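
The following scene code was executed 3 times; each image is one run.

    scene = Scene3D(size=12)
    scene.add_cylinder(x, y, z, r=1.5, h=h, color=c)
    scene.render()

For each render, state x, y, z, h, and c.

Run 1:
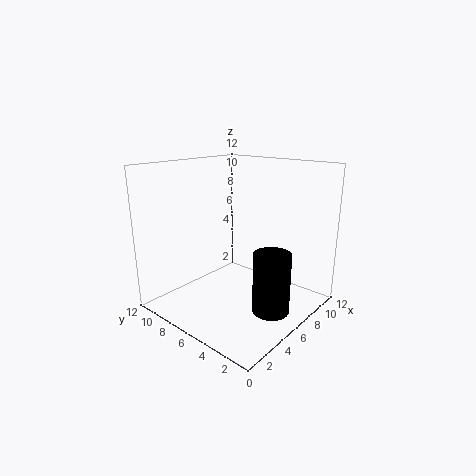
x = 6, y = 2.5, z = 0.5, h = 5, c = 'black'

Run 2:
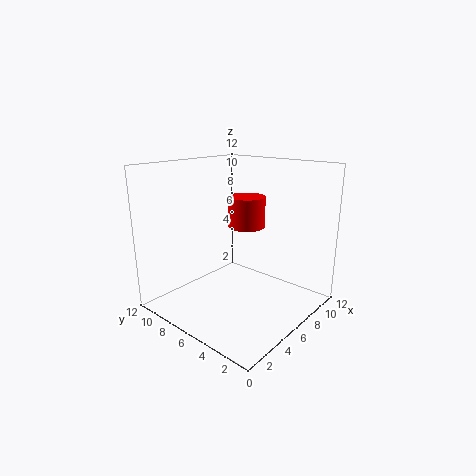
x = 6.5, y = 5.5, z = 7, h = 2.5, c = 'red'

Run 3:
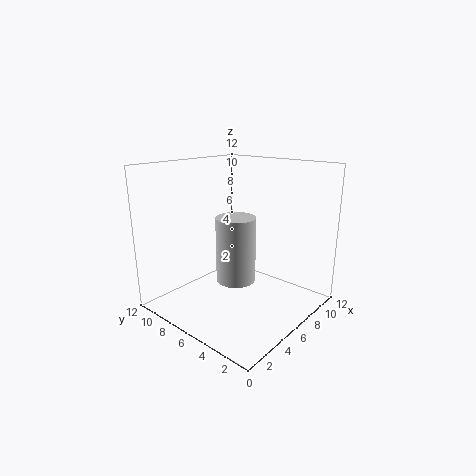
x = 4, y = 4.5, z = 3.5, h = 5, c = 'lightgray'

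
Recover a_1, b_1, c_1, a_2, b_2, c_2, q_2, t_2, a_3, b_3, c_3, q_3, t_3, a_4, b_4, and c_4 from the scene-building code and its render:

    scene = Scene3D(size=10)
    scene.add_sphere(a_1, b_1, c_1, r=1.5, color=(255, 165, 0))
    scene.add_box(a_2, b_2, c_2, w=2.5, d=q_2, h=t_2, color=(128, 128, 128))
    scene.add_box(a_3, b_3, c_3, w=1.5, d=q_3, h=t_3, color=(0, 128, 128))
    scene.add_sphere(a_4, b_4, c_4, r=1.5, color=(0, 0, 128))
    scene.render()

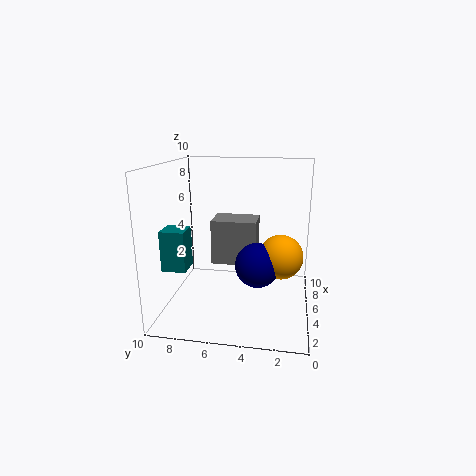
a_1 = 4.5, b_1 = 2, c_1 = 4, a_2 = 7, b_2 = 4, c_2 = 2, q_2 = 3.5, t_2 = 3.5, a_3 = 1, b_3 = 7.5, c_3 = 4, q_3 = 1.5, t_3 = 2.5, a_4 = 4, b_4 = 3.5, c_4 = 3.5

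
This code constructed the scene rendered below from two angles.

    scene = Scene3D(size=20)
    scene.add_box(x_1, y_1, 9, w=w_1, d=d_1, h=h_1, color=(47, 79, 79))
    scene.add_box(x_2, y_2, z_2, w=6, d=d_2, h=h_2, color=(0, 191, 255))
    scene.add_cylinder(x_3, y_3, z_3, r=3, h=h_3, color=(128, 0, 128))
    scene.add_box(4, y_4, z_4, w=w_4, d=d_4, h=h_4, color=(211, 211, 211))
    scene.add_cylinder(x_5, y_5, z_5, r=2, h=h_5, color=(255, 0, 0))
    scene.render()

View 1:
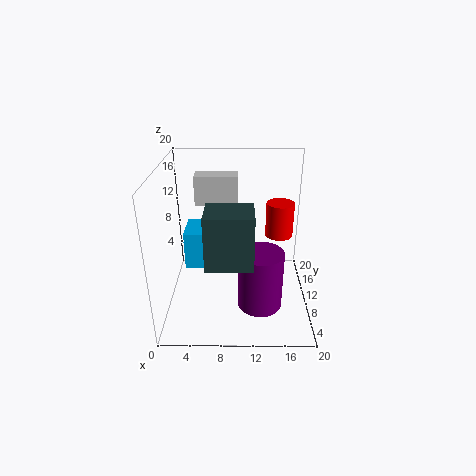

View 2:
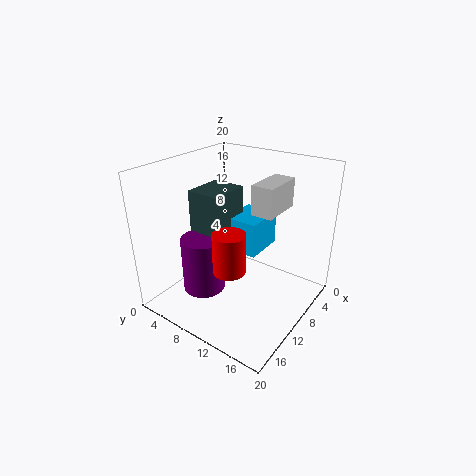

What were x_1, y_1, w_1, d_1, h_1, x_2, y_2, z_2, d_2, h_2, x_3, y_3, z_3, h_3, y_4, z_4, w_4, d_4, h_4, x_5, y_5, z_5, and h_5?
x_1 = 6
y_1 = 3
w_1 = 6
d_1 = 5
h_1 = 7
x_2 = 3
y_2 = 7
z_2 = 7
d_2 = 5
h_2 = 5
x_3 = 13
y_3 = 6
z_3 = 2
h_3 = 8
y_4 = 12
z_4 = 14
w_4 = 6
d_4 = 3
h_4 = 4
x_5 = 16
y_5 = 13
z_5 = 9
h_5 = 5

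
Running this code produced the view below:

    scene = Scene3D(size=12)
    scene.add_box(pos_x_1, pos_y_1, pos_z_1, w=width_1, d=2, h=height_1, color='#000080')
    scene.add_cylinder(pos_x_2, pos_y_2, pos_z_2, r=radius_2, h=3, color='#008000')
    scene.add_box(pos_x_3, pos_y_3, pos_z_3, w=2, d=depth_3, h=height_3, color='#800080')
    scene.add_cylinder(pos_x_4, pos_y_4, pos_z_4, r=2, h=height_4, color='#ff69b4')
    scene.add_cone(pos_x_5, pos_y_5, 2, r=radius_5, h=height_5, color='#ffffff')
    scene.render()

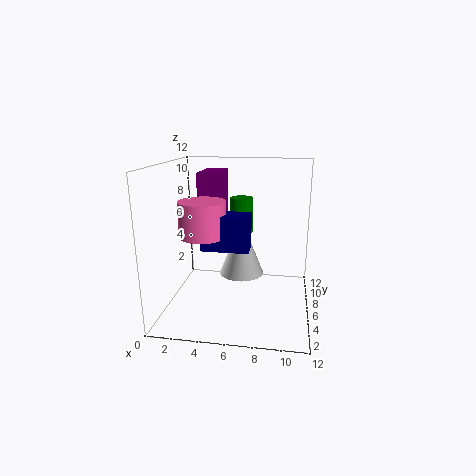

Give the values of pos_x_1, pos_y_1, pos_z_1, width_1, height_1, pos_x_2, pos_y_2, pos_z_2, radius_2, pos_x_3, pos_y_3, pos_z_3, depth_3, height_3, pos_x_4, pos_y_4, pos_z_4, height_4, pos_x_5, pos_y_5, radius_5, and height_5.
pos_x_1 = 3, pos_y_1 = 5, pos_z_1 = 5, width_1 = 4, height_1 = 3, pos_x_2 = 6, pos_y_2 = 8, pos_z_2 = 6, radius_2 = 1, pos_x_3 = 2, pos_y_3 = 8, pos_z_3 = 6, depth_3 = 4, height_3 = 5, pos_x_4 = 3, pos_y_4 = 6, pos_z_4 = 6, height_4 = 3, pos_x_5 = 6, pos_y_5 = 8, radius_5 = 2, height_5 = 5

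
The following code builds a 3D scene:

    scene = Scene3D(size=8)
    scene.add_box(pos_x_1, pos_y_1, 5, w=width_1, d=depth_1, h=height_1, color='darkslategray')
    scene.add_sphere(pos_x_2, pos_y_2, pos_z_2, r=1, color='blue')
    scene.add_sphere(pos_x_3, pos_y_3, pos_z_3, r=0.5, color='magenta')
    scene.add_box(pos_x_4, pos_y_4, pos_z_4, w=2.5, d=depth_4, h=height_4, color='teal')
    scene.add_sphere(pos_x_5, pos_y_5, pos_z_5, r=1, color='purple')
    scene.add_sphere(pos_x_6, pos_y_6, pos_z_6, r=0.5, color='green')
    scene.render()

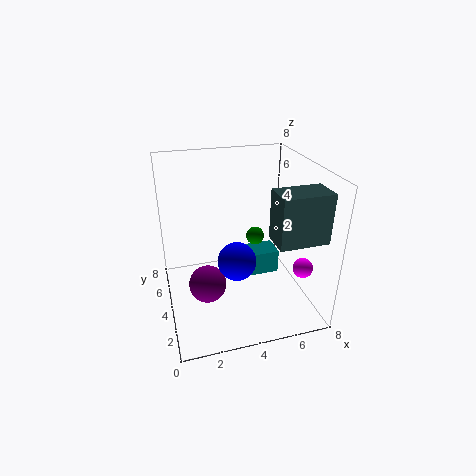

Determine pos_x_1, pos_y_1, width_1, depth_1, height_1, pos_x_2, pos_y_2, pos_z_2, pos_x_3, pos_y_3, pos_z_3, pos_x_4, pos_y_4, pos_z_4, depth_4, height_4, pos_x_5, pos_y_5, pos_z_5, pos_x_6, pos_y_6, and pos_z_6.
pos_x_1 = 5
pos_y_1 = 0.5
width_1 = 2.5
depth_1 = 1.5
height_1 = 2.5
pos_x_2 = 3.5
pos_y_2 = 2.5
pos_z_2 = 3.5
pos_x_3 = 6.5
pos_y_3 = 1
pos_z_3 = 3.5
pos_x_4 = 4.5
pos_y_4 = 5
pos_z_4 = 0.5
depth_4 = 1.5
height_4 = 1.5
pos_x_5 = 2
pos_y_5 = 3
pos_z_5 = 2
pos_x_6 = 5
pos_y_6 = 4
pos_z_6 = 4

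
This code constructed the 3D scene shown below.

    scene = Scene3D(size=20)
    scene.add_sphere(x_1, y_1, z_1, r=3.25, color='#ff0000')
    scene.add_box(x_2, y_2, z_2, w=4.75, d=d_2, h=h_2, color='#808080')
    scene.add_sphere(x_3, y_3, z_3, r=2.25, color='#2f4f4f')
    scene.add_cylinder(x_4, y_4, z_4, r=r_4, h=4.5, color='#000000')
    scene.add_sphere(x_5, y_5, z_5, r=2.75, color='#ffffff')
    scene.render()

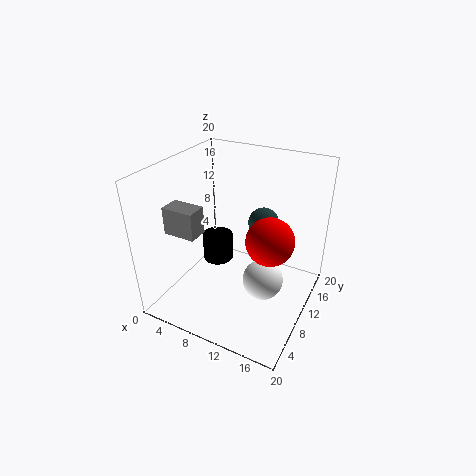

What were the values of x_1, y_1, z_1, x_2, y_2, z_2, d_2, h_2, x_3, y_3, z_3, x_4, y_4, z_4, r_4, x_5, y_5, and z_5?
x_1 = 14.75, y_1 = 10, z_1 = 10.75, x_2 = 0.25, y_2 = 6.25, z_2 = 10, d_2 = 3, h_2 = 4, x_3 = 11.75, y_3 = 14.75, z_3 = 10.5, x_4 = 3.25, y_4 = 15.5, z_4 = 1.25, r_4 = 2.5, x_5 = 14.5, y_5 = 8.75, z_5 = 5.25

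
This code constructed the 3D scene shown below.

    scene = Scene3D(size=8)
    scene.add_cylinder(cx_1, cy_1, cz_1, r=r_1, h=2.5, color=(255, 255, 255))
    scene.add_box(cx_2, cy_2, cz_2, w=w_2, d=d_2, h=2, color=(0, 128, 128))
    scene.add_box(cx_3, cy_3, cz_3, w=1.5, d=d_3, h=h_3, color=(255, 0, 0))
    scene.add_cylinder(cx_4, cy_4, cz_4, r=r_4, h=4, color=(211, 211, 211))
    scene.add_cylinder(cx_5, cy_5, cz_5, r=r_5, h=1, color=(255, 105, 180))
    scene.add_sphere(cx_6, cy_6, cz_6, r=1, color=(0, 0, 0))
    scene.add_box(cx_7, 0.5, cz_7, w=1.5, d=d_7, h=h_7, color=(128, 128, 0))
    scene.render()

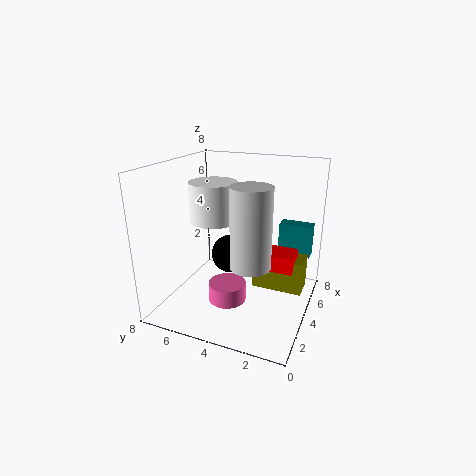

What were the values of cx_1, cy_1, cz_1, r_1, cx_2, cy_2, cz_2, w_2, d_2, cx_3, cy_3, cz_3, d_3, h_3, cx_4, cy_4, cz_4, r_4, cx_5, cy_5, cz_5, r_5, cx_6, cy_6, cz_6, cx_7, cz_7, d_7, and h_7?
cx_1 = 6
cy_1 = 6.5
cz_1 = 4
r_1 = 1.5
cx_2 = 7
cy_2 = 0.5
cz_2 = 2
w_2 = 1
d_2 = 2
cx_3 = 4.5
cy_3 = 1
cz_3 = 2
d_3 = 2.5
h_3 = 1
cx_4 = 2
cy_4 = 2.5
cz_4 = 3.5
r_4 = 1
cx_5 = 2.5
cy_5 = 4
cz_5 = 1
r_5 = 1
cx_6 = 3
cy_6 = 4
cz_6 = 3.5
cx_7 = 5
cz_7 = 0.5
d_7 = 3
h_7 = 2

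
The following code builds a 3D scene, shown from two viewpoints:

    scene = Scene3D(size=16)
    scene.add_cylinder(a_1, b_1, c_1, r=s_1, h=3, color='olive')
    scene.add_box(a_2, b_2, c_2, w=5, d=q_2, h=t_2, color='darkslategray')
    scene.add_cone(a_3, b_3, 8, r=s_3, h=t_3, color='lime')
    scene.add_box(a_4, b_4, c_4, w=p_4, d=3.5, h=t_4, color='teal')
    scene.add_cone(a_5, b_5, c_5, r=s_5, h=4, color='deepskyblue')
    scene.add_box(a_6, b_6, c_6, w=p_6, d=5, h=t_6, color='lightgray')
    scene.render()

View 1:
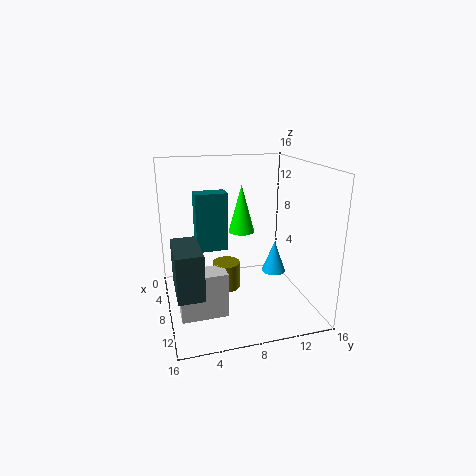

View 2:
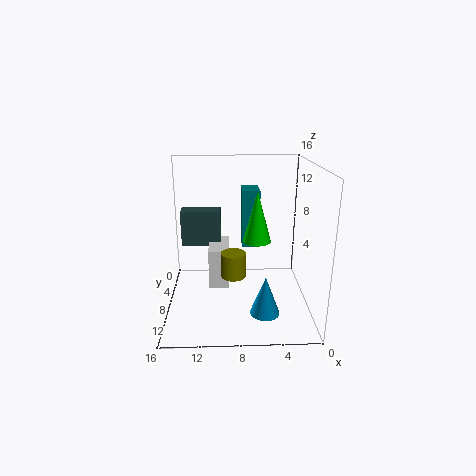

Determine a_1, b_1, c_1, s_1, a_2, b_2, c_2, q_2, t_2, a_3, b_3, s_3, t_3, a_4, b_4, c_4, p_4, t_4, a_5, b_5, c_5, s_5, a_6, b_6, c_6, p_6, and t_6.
a_1 = 8.5
b_1 = 6.5
c_1 = 2.5
s_1 = 1.5
a_2 = 10
b_2 = 0.5
c_2 = 5
q_2 = 2.5
t_2 = 4.5
a_3 = 6
b_3 = 9
s_3 = 1.5
t_3 = 5.5
a_4 = 5.5
b_4 = 3.5
c_4 = 6.5
p_4 = 2
t_4 = 6.5
a_5 = 5.5
b_5 = 13.5
c_5 = 2
s_5 = 1.5
a_6 = 9
b_6 = 1
c_6 = 0.5
p_6 = 2.5
t_6 = 5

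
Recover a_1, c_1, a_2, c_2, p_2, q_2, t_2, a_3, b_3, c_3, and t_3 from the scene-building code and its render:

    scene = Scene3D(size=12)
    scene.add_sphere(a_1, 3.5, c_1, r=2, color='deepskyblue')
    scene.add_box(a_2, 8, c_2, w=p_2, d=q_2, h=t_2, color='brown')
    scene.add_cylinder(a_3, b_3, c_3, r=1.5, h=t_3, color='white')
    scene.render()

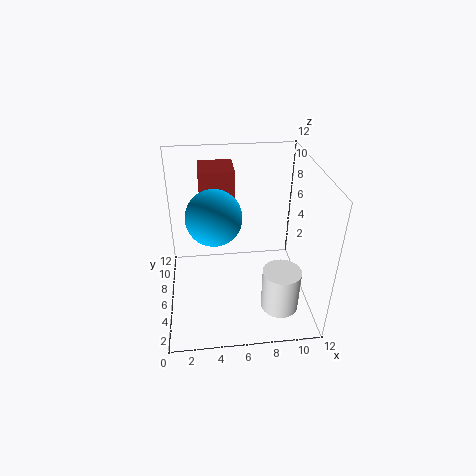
a_1 = 4, c_1 = 9.5, a_2 = 3, c_2 = 6.5, p_2 = 3, q_2 = 3, t_2 = 4.5, a_3 = 9, b_3 = 2.5, c_3 = 1.5, t_3 = 3.5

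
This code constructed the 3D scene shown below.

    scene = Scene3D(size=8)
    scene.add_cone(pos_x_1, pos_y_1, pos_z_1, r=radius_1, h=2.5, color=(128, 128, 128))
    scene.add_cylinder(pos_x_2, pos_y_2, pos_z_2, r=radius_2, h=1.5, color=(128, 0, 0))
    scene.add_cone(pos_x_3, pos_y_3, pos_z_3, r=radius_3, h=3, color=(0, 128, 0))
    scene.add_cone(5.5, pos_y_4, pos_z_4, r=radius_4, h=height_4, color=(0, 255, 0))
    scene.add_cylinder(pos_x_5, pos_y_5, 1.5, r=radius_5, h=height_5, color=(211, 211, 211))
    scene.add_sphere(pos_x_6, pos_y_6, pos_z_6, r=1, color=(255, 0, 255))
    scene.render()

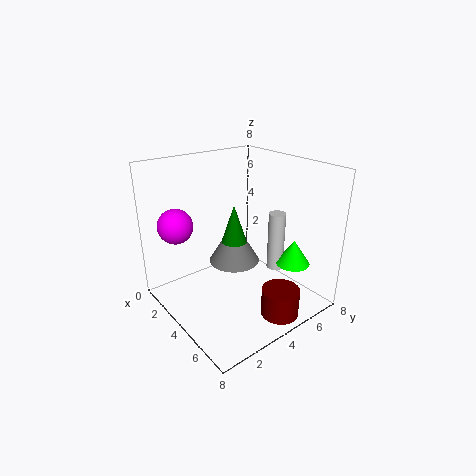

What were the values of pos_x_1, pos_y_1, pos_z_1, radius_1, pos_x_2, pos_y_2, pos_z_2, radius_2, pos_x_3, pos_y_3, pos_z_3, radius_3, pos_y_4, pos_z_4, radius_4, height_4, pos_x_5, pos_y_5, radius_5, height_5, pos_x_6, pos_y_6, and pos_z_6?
pos_x_1 = 3, pos_y_1 = 4.5, pos_z_1 = 2, radius_1 = 1.5, pos_x_2 = 7, pos_y_2 = 4.5, pos_z_2 = 0.5, radius_2 = 1, pos_x_3 = 3, pos_y_3 = 4.5, pos_z_3 = 2.5, radius_3 = 1, pos_y_4 = 7, pos_z_4 = 2, radius_4 = 1, height_4 = 1.5, pos_x_5 = 4.5, pos_y_5 = 6.5, radius_5 = 0.5, height_5 = 3.5, pos_x_6 = 1.5, pos_y_6 = 1.5, pos_z_6 = 4.5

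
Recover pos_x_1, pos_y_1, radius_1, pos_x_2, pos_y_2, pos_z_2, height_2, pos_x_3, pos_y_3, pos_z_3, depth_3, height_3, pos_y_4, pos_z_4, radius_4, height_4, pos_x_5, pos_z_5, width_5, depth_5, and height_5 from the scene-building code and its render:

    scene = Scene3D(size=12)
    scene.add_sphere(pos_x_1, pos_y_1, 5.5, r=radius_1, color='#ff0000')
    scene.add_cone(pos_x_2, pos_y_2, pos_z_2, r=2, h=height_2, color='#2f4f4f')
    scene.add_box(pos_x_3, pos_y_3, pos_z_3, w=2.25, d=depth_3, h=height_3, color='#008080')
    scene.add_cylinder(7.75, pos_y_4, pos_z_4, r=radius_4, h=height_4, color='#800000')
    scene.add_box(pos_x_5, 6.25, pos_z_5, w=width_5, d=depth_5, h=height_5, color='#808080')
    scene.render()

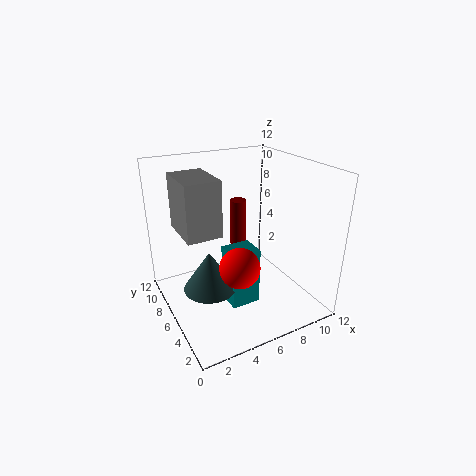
pos_x_1 = 4.25; pos_y_1 = 2.5; radius_1 = 1.5; pos_x_2 = 2.5; pos_y_2 = 4; pos_z_2 = 3.5; height_2 = 3; pos_x_3 = 3.75; pos_y_3 = 2.5; pos_z_3 = 2; depth_3 = 2; height_3 = 4.5; pos_y_4 = 9.25; pos_z_4 = 3.75; radius_4 = 0.75; height_4 = 4.25; pos_x_5 = 1.75; pos_z_5 = 6.25; width_5 = 3; depth_5 = 4.25; height_5 = 4.75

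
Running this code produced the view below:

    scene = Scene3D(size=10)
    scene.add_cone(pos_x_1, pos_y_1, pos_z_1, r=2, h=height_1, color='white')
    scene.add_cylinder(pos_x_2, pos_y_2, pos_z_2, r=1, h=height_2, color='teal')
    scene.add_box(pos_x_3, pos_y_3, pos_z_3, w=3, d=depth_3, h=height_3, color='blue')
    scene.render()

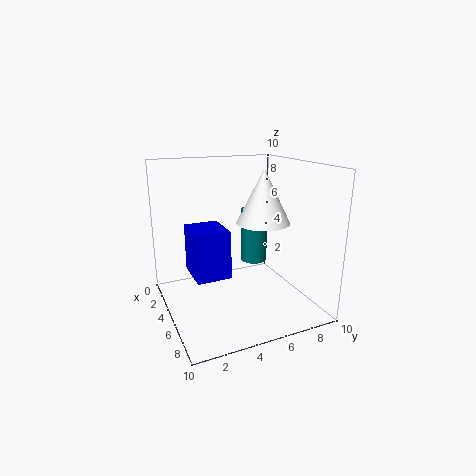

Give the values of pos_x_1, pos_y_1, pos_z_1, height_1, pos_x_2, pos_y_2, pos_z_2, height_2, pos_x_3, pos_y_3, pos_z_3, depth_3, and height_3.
pos_x_1 = 4, pos_y_1 = 7.5, pos_z_1 = 5.5, height_1 = 4, pos_x_2 = 3.5, pos_y_2 = 7, pos_z_2 = 2.5, height_2 = 4, pos_x_3 = 2, pos_y_3 = 2, pos_z_3 = 2, depth_3 = 2.5, height_3 = 3.5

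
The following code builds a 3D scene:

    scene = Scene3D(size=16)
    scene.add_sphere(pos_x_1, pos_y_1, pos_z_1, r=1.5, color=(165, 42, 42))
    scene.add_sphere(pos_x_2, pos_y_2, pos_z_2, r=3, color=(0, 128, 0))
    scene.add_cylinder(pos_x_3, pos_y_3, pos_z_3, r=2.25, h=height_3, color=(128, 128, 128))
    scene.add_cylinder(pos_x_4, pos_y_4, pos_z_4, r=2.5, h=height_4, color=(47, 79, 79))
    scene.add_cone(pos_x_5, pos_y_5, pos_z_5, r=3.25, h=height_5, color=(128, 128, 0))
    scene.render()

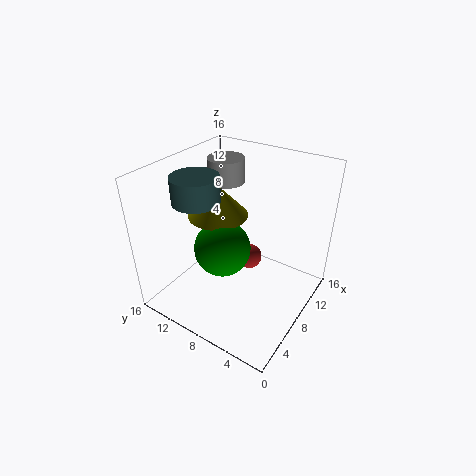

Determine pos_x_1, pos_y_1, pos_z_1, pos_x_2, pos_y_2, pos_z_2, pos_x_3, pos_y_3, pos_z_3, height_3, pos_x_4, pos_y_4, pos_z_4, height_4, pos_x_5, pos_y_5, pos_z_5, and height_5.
pos_x_1 = 11; pos_y_1 = 8.25; pos_z_1 = 3.5; pos_x_2 = 5.75; pos_y_2 = 8.5; pos_z_2 = 7.75; pos_x_3 = 13; pos_y_3 = 13; pos_z_3 = 11.75; height_3 = 3; pos_x_4 = 5.25; pos_y_4 = 11.25; pos_z_4 = 12.75; height_4 = 2.75; pos_x_5 = 7.5; pos_y_5 = 10.25; pos_z_5 = 10.5; height_5 = 3.5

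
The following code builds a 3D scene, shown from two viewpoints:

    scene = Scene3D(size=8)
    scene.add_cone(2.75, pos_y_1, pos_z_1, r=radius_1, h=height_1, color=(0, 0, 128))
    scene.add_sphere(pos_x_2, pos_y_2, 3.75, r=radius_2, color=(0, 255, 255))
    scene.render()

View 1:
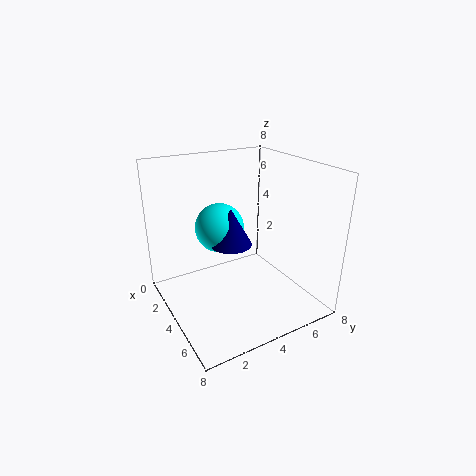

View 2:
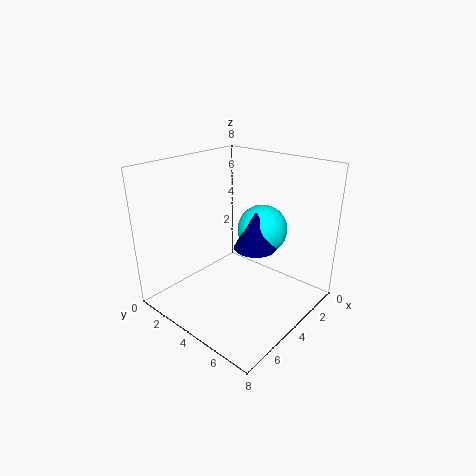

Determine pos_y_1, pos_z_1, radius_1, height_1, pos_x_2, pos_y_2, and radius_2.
pos_y_1 = 4.25; pos_z_1 = 3; radius_1 = 1.25; height_1 = 2.25; pos_x_2 = 1.75; pos_y_2 = 4; radius_2 = 1.5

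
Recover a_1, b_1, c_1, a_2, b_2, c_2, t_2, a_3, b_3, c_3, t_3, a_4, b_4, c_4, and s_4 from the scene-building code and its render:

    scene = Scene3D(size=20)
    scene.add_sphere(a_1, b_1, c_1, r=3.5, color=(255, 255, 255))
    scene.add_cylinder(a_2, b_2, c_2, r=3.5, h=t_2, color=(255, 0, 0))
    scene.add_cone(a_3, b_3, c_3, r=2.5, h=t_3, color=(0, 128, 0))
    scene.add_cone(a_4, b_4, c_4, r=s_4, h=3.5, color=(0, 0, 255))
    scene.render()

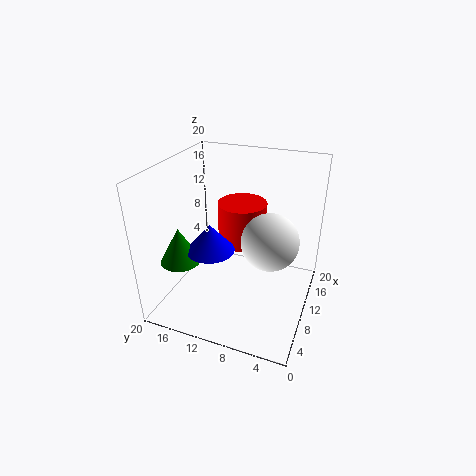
a_1 = 6.5; b_1 = 4.5; c_1 = 12.5; a_2 = 13; b_2 = 10.5; c_2 = 8; t_2 = 6; a_3 = 3; b_3 = 15; c_3 = 9.5; t_3 = 4.5; a_4 = 4.5; b_4 = 11.5; c_4 = 11; s_4 = 3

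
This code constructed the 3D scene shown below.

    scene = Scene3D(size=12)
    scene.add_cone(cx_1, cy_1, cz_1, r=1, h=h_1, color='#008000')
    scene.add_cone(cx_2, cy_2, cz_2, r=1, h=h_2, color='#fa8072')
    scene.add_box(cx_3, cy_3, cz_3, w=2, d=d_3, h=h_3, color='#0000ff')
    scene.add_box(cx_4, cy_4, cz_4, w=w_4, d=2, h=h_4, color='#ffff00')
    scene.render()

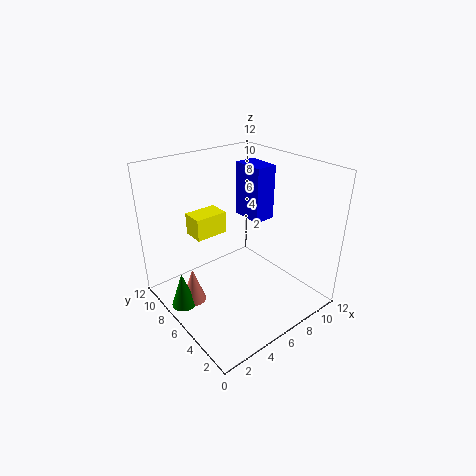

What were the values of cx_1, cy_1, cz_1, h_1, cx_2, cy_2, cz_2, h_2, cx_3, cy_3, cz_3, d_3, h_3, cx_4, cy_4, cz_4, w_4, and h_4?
cx_1 = 1, cy_1 = 7, cz_1 = 1, h_1 = 3, cx_2 = 2, cy_2 = 7, cz_2 = 1, h_2 = 3, cx_3 = 9, cy_3 = 7, cz_3 = 6, d_3 = 3, h_3 = 5, cx_4 = 4, cy_4 = 9, cz_4 = 5, w_4 = 3, h_4 = 2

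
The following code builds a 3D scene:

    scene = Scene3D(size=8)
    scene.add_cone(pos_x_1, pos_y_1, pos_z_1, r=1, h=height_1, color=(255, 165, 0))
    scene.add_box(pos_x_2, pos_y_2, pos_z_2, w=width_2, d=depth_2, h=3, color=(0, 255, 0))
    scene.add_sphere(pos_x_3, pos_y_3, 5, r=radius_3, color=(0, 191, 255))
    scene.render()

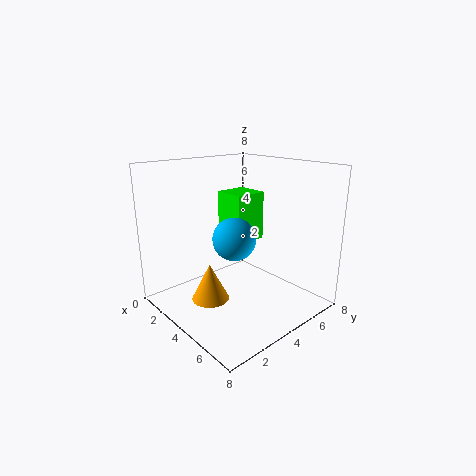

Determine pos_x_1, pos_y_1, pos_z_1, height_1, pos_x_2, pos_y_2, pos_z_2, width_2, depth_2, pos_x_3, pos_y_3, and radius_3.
pos_x_1 = 4; pos_y_1 = 2; pos_z_1 = 1; height_1 = 2; pos_x_2 = 1; pos_y_2 = 5; pos_z_2 = 3; width_2 = 2; depth_2 = 2; pos_x_3 = 6; pos_y_3 = 2; radius_3 = 1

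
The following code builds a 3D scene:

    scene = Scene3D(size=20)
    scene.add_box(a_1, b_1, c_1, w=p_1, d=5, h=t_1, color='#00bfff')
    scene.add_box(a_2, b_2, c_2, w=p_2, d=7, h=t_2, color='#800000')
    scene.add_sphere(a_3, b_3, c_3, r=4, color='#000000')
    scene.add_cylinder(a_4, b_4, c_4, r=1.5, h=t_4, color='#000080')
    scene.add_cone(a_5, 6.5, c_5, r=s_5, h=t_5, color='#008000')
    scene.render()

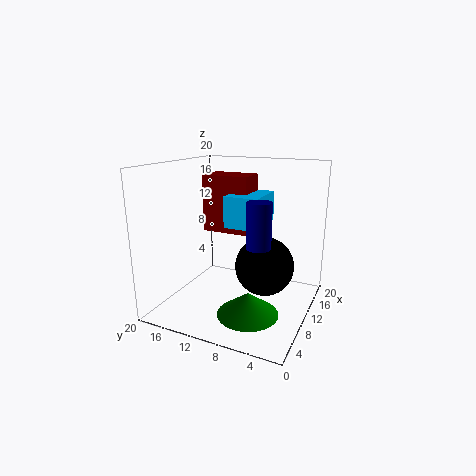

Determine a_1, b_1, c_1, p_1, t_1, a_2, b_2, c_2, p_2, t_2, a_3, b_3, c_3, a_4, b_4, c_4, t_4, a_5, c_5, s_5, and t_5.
a_1 = 10.5
b_1 = 7.5
c_1 = 11
p_1 = 7
t_1 = 4.5
a_2 = 12.5
b_2 = 10
c_2 = 9.5
p_2 = 4.5
t_2 = 8.5
a_3 = 10
b_3 = 6
c_3 = 6.5
a_4 = 5
b_4 = 5
c_4 = 11
t_4 = 5.5
a_5 = 5.5
c_5 = 1.5
s_5 = 4
t_5 = 3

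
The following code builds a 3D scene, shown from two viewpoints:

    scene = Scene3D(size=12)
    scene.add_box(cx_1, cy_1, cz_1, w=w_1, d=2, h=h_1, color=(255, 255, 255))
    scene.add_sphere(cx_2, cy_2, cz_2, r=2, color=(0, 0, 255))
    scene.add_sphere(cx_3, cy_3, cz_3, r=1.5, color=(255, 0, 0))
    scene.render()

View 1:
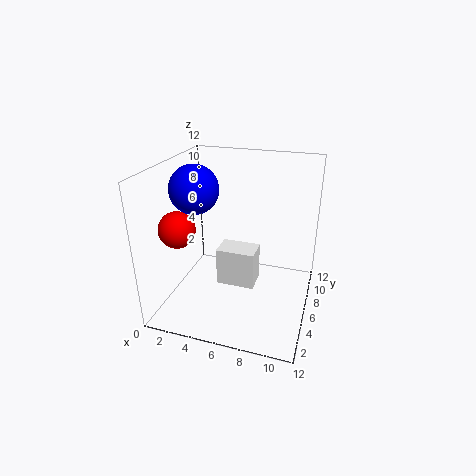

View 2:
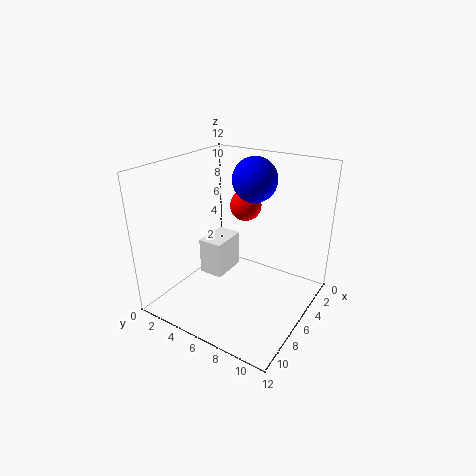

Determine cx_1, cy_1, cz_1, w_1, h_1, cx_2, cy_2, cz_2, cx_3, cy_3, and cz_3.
cx_1 = 5; cy_1 = 3.5; cz_1 = 3; w_1 = 3; h_1 = 3; cx_2 = 2.5; cy_2 = 5.5; cz_2 = 10; cx_3 = 1.5; cy_3 = 4; cz_3 = 7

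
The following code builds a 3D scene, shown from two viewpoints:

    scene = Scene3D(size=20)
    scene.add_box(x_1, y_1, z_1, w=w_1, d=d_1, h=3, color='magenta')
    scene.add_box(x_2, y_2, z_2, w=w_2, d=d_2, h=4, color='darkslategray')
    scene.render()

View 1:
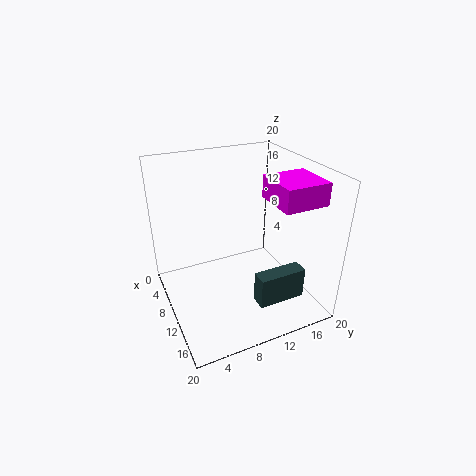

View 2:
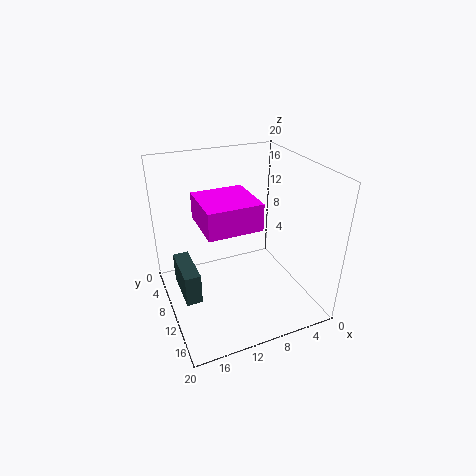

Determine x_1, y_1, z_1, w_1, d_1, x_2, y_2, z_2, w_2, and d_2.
x_1 = 11; y_1 = 13; z_1 = 16; w_1 = 6; d_1 = 6; x_2 = 17; y_2 = 9; z_2 = 5; w_2 = 2; d_2 = 6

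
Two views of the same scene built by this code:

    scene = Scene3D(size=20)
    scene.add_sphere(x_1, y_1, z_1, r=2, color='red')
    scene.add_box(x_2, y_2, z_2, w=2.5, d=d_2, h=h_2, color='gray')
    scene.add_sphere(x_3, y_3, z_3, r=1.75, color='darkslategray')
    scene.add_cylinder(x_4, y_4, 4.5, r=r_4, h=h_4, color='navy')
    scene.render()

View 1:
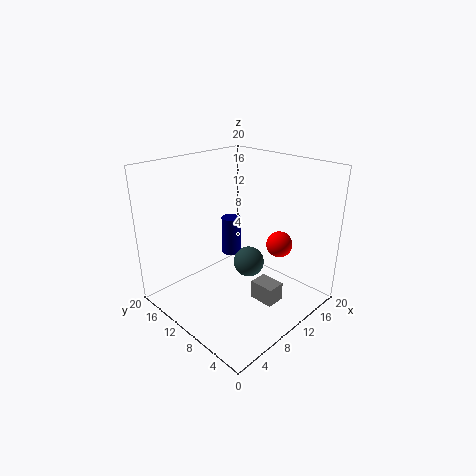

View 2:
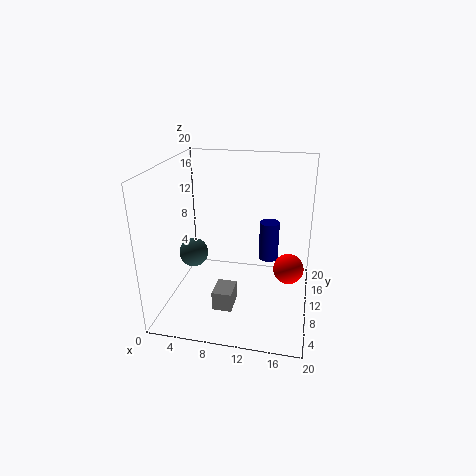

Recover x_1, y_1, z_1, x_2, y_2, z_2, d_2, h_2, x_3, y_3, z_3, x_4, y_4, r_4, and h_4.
x_1 = 17.25; y_1 = 8.25; z_1 = 7; x_2 = 8.25; y_2 = 2.5; z_2 = 3.25; d_2 = 3.25; h_2 = 2.5; x_3 = 5.75; y_3 = 4; z_3 = 10.5; x_4 = 13.75; y_4 = 15.25; r_4 = 1.5; h_4 = 6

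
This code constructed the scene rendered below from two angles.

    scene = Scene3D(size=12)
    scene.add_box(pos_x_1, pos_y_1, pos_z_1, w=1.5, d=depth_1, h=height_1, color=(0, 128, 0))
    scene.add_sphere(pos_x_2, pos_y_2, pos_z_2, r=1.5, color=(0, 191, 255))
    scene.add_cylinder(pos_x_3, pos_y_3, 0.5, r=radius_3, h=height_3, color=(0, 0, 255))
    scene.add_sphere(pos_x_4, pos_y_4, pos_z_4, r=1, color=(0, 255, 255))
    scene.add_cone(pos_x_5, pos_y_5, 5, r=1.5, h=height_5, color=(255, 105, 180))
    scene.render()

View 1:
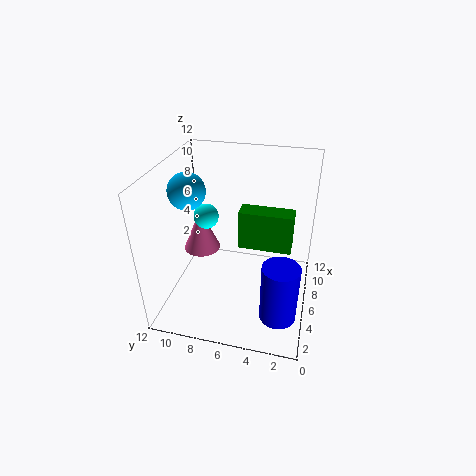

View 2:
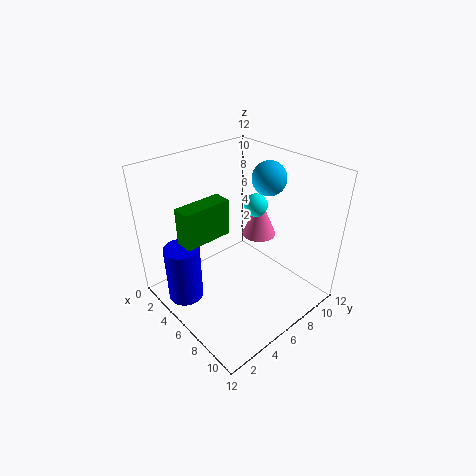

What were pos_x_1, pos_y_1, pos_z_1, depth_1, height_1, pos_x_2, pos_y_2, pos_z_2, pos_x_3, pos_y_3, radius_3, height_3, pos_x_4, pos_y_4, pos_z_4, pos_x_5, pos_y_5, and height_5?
pos_x_1 = 4, pos_y_1 = 1.5, pos_z_1 = 6.5, depth_1 = 4, height_1 = 3, pos_x_2 = 5.5, pos_y_2 = 10, pos_z_2 = 10, pos_x_3 = 3.5, pos_y_3 = 2, radius_3 = 1.5, height_3 = 5, pos_x_4 = 5.5, pos_y_4 = 8.5, pos_z_4 = 8, pos_x_5 = 5.5, pos_y_5 = 9, height_5 = 3.5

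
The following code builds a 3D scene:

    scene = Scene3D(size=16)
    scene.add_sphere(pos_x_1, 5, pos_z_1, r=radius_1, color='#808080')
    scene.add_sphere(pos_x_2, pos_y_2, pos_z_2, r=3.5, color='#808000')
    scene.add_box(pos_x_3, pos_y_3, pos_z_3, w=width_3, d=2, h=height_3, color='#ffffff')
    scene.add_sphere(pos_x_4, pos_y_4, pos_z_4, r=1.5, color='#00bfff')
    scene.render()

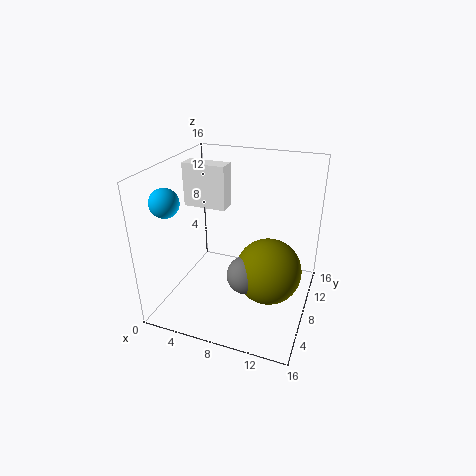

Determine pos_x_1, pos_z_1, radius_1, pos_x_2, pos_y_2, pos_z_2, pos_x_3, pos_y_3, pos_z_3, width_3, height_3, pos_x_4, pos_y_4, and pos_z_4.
pos_x_1 = 10
pos_z_1 = 5.5
radius_1 = 2
pos_x_2 = 12
pos_y_2 = 6.5
pos_z_2 = 5.5
pos_x_3 = 1
pos_y_3 = 9
pos_z_3 = 10.5
width_3 = 5
height_3 = 5
pos_x_4 = 2
pos_y_4 = 3.5
pos_z_4 = 13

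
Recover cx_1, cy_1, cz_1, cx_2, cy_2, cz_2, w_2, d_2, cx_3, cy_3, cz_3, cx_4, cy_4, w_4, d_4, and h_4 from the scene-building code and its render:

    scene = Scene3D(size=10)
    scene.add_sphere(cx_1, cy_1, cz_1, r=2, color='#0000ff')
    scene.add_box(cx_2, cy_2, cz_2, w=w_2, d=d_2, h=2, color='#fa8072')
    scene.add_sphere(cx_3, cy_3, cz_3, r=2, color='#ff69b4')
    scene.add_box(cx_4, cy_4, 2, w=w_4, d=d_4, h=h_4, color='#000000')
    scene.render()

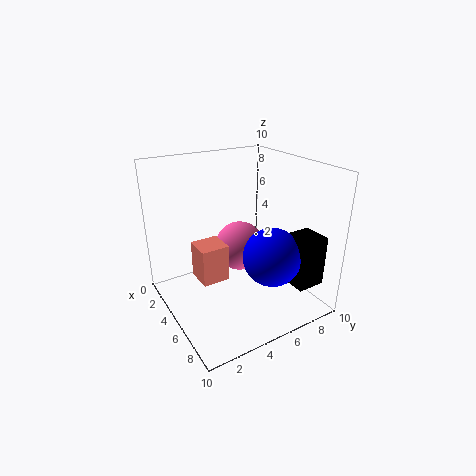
cx_1 = 7; cy_1 = 6.5; cz_1 = 4; cx_2 = 7.5; cy_2 = 0.5; cz_2 = 5; w_2 = 1.5; d_2 = 1.5; cx_3 = 2; cy_3 = 7; cz_3 = 2.5; cx_4 = 7; cy_4 = 7.5; w_4 = 2; d_4 = 2; h_4 = 3.5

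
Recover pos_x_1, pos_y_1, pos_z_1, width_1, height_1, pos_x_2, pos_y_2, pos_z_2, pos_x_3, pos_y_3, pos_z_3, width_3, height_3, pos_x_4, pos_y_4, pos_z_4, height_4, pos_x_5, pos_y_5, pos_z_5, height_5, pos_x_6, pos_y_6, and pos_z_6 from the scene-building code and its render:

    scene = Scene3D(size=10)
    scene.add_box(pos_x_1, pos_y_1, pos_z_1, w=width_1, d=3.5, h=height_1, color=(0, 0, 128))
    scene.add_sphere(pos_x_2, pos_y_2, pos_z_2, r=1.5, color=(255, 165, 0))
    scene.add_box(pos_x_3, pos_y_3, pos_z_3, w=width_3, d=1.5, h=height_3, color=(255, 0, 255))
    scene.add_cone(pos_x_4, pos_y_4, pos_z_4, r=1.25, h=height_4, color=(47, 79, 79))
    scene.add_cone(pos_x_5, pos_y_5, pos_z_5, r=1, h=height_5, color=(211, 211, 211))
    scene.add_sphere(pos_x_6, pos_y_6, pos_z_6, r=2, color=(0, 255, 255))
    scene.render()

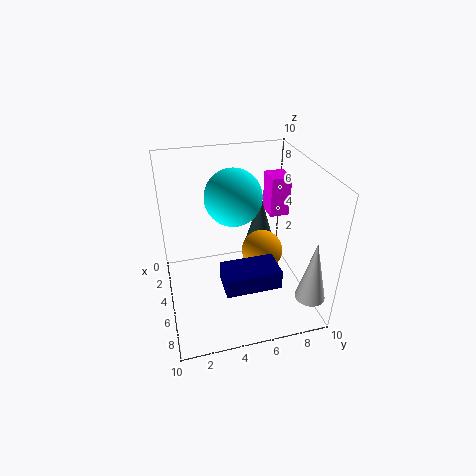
pos_x_1 = 7
pos_y_1 = 3.25
pos_z_1 = 3.5
width_1 = 2
height_1 = 1.25
pos_x_2 = 4.5
pos_y_2 = 7
pos_z_2 = 3.25
pos_x_3 = 1.5
pos_y_3 = 8
pos_z_3 = 5.25
width_3 = 1.75
height_3 = 3
pos_x_4 = 1.75
pos_y_4 = 7.75
pos_z_4 = 2
height_4 = 4.25
pos_x_5 = 8.75
pos_y_5 = 9
pos_z_5 = 2
height_5 = 4.25
pos_x_6 = 3.75
pos_y_6 = 5
pos_z_6 = 7.5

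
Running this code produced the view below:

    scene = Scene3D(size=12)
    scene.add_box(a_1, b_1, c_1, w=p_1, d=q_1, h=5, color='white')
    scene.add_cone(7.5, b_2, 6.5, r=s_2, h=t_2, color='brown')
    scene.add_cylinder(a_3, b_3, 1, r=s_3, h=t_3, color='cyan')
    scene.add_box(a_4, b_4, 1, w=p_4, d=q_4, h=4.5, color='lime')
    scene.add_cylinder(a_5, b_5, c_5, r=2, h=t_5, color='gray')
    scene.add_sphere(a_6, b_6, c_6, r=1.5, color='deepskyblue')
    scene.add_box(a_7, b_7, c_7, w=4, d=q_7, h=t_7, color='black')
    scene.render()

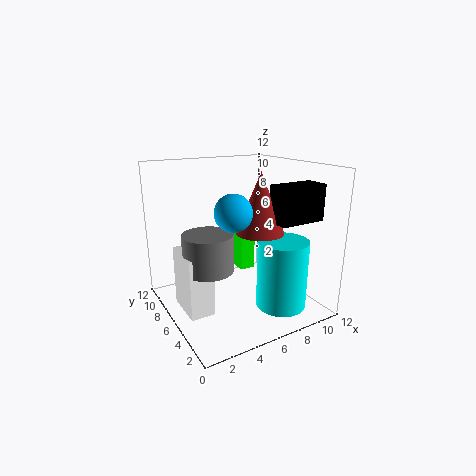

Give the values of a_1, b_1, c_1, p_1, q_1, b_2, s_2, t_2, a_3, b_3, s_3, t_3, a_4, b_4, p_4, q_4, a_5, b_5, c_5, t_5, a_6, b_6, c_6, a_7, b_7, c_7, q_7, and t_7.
a_1 = 1; b_1 = 4.5; c_1 = 0.5; p_1 = 2; q_1 = 3.5; b_2 = 5; s_2 = 2; t_2 = 5; a_3 = 8; b_3 = 2.5; s_3 = 2; t_3 = 5.5; a_4 = 8.5; b_4 = 9.5; p_4 = 1.5; q_4 = 2; a_5 = 3; b_5 = 5.5; c_5 = 4; t_5 = 3; a_6 = 5; b_6 = 5; c_6 = 8.5; a_7 = 8; b_7 = 2.5; c_7 = 7.5; q_7 = 2; t_7 = 3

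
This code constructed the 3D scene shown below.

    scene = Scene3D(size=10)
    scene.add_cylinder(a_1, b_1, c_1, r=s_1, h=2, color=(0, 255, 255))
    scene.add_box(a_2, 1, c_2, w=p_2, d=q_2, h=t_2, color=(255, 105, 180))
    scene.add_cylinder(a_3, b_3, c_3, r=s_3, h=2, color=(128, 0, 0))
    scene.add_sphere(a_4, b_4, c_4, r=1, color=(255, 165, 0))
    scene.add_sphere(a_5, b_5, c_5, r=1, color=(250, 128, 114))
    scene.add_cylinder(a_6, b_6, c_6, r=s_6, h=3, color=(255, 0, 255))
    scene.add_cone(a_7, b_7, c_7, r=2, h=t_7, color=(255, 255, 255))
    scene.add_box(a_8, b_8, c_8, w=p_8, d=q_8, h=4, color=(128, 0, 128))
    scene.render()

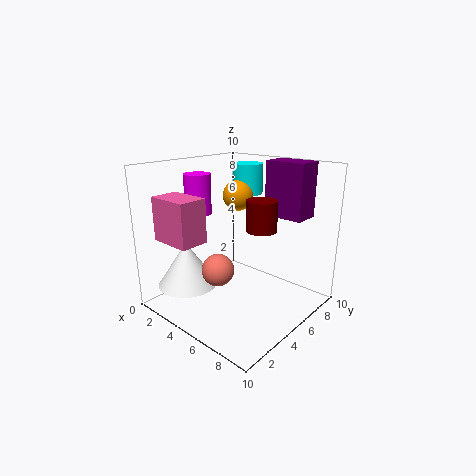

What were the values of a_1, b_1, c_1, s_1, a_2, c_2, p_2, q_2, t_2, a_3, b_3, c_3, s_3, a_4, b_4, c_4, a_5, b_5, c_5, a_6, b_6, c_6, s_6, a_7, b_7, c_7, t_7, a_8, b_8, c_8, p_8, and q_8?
a_1 = 5, b_1 = 6, c_1 = 8, s_1 = 1, a_2 = 1, c_2 = 5, p_2 = 3, q_2 = 2, t_2 = 3, a_3 = 7, b_3 = 5, c_3 = 6, s_3 = 1, a_4 = 5, b_4 = 5, c_4 = 8, a_5 = 6, b_5 = 2, c_5 = 4, a_6 = 1, b_6 = 5, c_6 = 6, s_6 = 1, a_7 = 3, b_7 = 2, c_7 = 2, t_7 = 3, a_8 = 5, b_8 = 8, c_8 = 6, p_8 = 3, q_8 = 2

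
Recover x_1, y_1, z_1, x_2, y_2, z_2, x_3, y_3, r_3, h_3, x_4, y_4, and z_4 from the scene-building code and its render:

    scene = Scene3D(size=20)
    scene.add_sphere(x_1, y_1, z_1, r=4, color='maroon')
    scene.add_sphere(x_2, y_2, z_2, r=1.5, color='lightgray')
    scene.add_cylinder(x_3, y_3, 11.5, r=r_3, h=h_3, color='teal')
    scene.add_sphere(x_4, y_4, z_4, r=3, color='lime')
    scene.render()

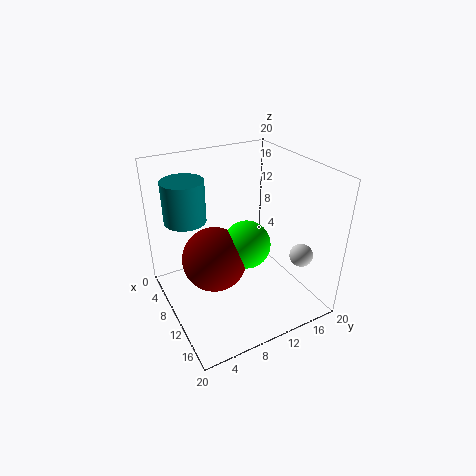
x_1 = 13
y_1 = 5
z_1 = 10
x_2 = 17
y_2 = 15.5
z_2 = 9.5
x_3 = 4.5
y_3 = 4.5
r_3 = 3
h_3 = 6
x_4 = 14
y_4 = 9
z_4 = 11.5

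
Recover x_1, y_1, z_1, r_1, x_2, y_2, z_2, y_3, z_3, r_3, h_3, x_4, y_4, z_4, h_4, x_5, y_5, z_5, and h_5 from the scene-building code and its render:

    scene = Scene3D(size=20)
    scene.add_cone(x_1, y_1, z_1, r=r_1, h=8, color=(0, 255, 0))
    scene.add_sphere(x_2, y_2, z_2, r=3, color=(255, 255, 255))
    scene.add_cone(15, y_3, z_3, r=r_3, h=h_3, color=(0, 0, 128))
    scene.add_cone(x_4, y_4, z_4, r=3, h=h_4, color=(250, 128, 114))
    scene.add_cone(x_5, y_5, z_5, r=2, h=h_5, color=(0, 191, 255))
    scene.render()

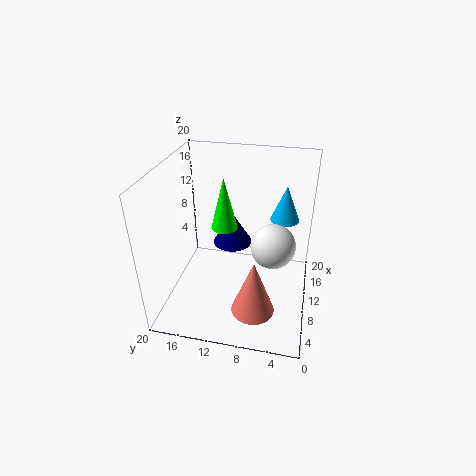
x_1 = 14, y_1 = 13, z_1 = 9, r_1 = 2, x_2 = 9, y_2 = 5, z_2 = 10, y_3 = 12, z_3 = 6, r_3 = 3, h_3 = 5, x_4 = 6, y_4 = 7, z_4 = 1, h_4 = 8, x_5 = 13, y_5 = 4, z_5 = 12, h_5 = 5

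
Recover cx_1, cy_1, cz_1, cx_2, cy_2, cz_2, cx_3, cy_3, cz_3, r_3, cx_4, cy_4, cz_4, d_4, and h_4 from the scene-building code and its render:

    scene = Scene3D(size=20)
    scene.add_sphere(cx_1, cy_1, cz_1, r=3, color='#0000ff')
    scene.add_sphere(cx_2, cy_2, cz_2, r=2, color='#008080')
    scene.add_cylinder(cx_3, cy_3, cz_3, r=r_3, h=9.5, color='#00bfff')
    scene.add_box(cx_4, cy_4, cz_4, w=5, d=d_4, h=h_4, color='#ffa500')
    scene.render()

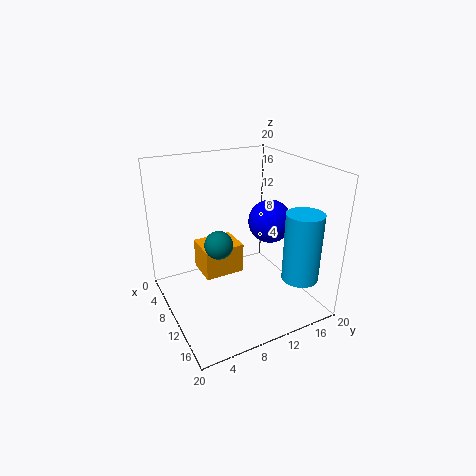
cx_1 = 11, cy_1 = 14.5, cz_1 = 12, cx_2 = 9, cy_2 = 7.5, cz_2 = 9, cx_3 = 16, cy_3 = 16.5, cz_3 = 5, r_3 = 2.5, cx_4 = 3, cy_4 = 6, cz_4 = 3, d_4 = 6, h_4 = 4.5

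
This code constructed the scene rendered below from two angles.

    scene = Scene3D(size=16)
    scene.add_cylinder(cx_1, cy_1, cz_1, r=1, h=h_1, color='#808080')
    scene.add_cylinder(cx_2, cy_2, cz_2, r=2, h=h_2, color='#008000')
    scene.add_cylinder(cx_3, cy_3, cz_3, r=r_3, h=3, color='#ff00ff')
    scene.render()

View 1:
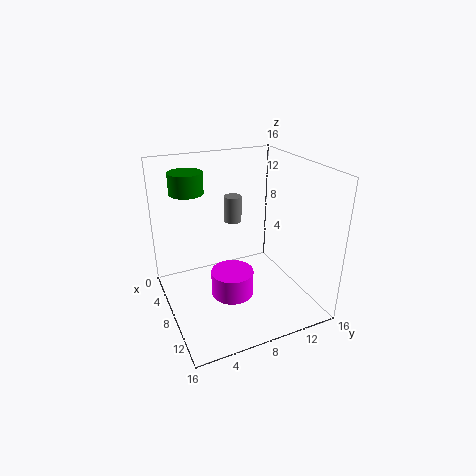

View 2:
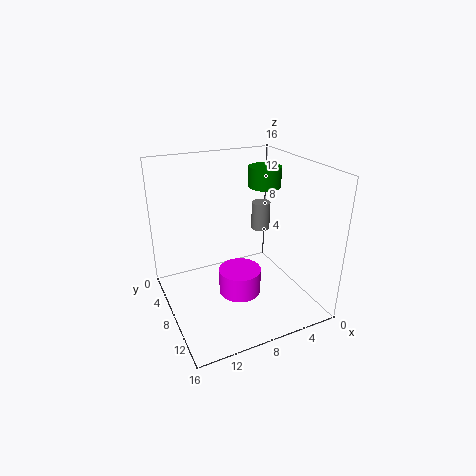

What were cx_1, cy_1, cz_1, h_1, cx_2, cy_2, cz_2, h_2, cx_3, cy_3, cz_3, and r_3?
cx_1 = 5.5, cy_1 = 8.5, cz_1 = 9, h_1 = 3, cx_2 = 2.5, cy_2 = 4, cz_2 = 12, h_2 = 2.5, cx_3 = 7.5, cy_3 = 7.5, cz_3 = 0.5, r_3 = 2.5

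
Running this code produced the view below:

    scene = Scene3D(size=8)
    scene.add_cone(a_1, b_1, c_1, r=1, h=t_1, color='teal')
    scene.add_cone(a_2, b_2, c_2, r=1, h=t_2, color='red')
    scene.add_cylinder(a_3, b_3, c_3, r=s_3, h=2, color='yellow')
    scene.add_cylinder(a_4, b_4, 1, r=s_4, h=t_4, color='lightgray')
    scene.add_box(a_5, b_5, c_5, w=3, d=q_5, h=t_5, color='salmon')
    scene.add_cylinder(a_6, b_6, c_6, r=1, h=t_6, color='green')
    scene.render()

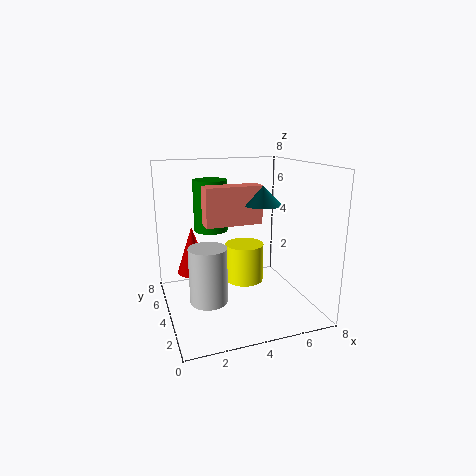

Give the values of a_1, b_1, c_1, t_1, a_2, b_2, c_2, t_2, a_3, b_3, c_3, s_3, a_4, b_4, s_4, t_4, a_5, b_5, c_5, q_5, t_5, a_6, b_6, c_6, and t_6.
a_1 = 5, b_1 = 3, c_1 = 6, t_1 = 1, a_2 = 2, b_2 = 7, c_2 = 1, t_2 = 3, a_3 = 4, b_3 = 3, c_3 = 2, s_3 = 1, a_4 = 2, b_4 = 3, s_4 = 1, t_4 = 3, a_5 = 2, b_5 = 3, c_5 = 5, q_5 = 1, t_5 = 2, a_6 = 3, b_6 = 6, c_6 = 4, t_6 = 3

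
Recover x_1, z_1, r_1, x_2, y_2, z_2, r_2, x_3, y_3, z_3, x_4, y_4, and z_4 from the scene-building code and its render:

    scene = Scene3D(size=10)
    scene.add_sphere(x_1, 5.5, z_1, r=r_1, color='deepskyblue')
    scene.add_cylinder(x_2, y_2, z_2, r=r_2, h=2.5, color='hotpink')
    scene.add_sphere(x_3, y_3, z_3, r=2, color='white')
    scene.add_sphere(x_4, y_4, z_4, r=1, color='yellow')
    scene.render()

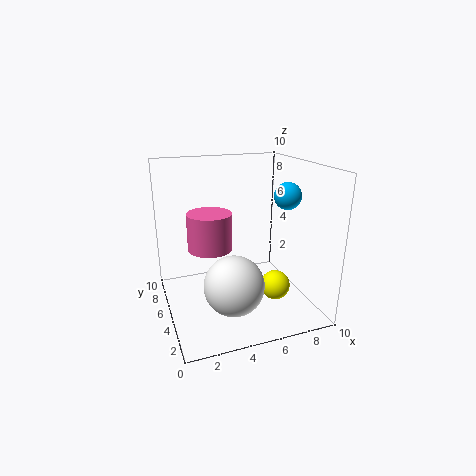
x_1 = 9, z_1 = 7.5, r_1 = 1, x_2 = 3, y_2 = 5, z_2 = 4.5, r_2 = 1.5, x_3 = 4, y_3 = 3, z_3 = 2.5, x_4 = 7, y_4 = 3, z_4 = 2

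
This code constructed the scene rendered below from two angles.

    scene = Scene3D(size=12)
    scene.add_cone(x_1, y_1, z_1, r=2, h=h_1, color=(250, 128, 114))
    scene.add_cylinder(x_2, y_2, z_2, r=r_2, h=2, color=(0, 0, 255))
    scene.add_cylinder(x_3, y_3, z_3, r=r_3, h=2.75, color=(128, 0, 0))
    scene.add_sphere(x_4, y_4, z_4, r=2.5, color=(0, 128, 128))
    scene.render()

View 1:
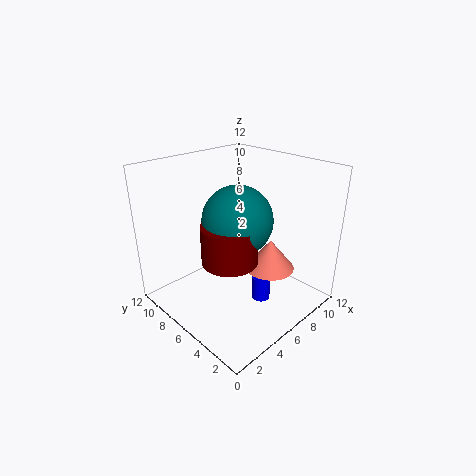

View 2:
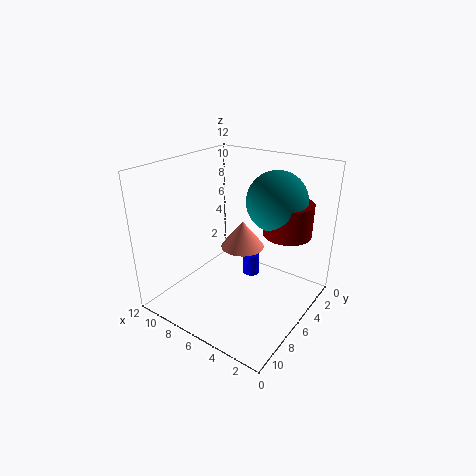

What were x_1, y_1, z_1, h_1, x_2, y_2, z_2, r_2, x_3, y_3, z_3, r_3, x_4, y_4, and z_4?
x_1 = 7.25, y_1 = 3.5, z_1 = 3.75, h_1 = 2.5, x_2 = 6.25, y_2 = 3.5, z_2 = 1.25, r_2 = 0.75, x_3 = 2.75, y_3 = 3.5, z_3 = 6.25, r_3 = 2, x_4 = 3.75, y_4 = 3.75, z_4 = 9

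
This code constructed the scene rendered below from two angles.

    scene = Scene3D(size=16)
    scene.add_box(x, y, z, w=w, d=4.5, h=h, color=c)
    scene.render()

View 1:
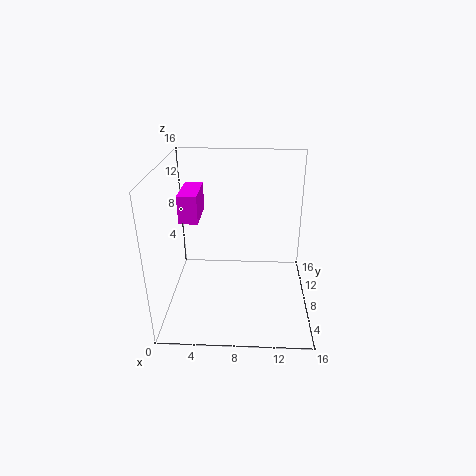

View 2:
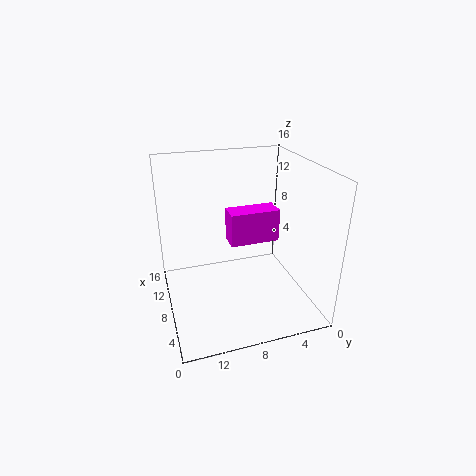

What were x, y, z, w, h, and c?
x = 2; y = 6; z = 10.5; w = 2; h = 3; c = 'magenta'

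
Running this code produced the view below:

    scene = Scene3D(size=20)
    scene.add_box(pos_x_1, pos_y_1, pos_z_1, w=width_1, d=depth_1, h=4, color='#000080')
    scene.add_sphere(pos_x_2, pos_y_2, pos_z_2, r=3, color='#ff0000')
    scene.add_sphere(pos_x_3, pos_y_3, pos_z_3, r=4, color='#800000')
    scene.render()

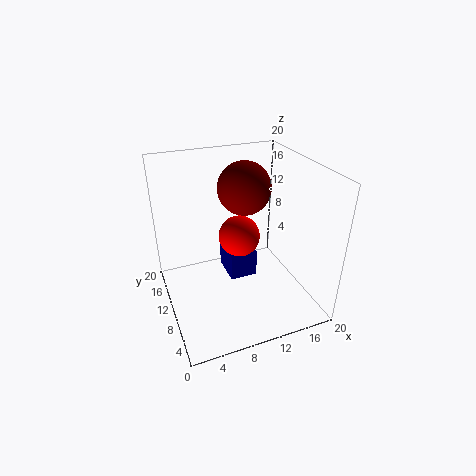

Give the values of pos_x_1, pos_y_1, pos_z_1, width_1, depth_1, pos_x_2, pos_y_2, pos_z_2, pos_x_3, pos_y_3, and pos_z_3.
pos_x_1 = 9; pos_y_1 = 10; pos_z_1 = 3; width_1 = 4; depth_1 = 5; pos_x_2 = 11; pos_y_2 = 12; pos_z_2 = 9; pos_x_3 = 13; pos_y_3 = 15; pos_z_3 = 15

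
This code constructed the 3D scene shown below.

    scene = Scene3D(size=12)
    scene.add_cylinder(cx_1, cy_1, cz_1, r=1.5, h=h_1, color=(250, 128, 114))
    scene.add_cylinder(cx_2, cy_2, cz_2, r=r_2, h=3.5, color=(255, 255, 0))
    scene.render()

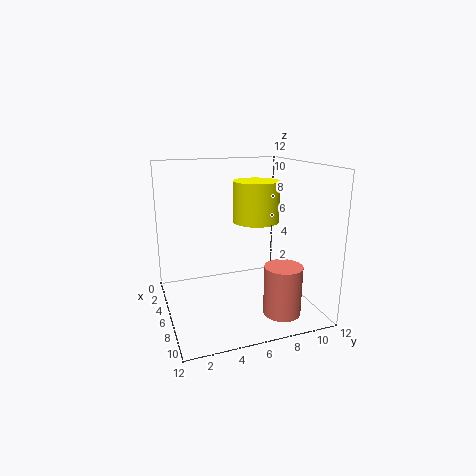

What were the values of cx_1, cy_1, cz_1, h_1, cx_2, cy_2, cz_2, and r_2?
cx_1 = 9.5, cy_1 = 8.5, cz_1 = 0.5, h_1 = 4, cx_2 = 5, cy_2 = 8, cz_2 = 7, r_2 = 2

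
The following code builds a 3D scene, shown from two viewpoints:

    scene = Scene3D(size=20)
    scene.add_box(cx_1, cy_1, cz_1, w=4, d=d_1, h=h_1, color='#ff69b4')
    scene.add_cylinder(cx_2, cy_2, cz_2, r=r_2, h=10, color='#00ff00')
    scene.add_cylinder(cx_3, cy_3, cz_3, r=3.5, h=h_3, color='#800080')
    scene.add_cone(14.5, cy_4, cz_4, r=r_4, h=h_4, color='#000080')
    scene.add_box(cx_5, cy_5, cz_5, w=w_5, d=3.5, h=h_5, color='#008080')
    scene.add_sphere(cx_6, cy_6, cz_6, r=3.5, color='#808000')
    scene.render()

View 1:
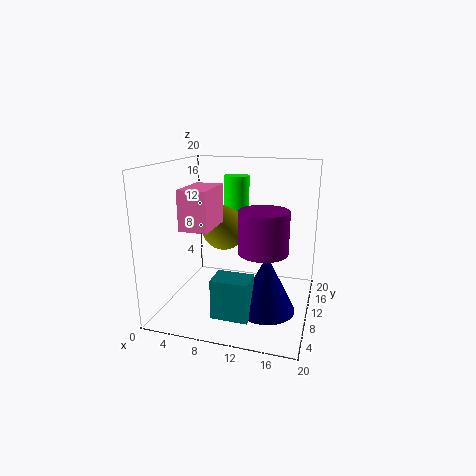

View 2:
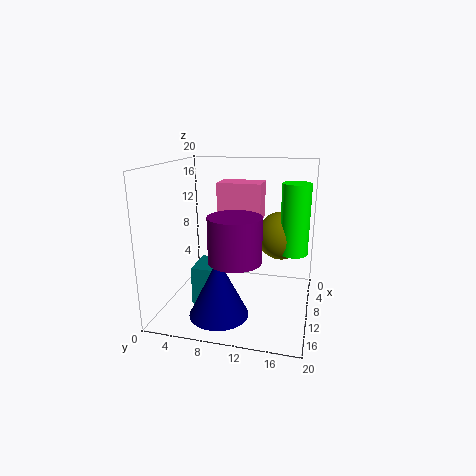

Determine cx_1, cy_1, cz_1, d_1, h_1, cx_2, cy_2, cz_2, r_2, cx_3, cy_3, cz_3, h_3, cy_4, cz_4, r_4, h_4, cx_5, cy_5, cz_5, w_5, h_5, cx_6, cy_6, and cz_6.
cx_1 = 3
cy_1 = 6
cz_1 = 11.5
d_1 = 6.5
h_1 = 5.5
cx_2 = 7.5
cy_2 = 17.5
cz_2 = 7.5
r_2 = 2
cx_3 = 13.5
cy_3 = 10.5
cz_3 = 8
h_3 = 6
cy_4 = 8.5
cz_4 = 0.5
r_4 = 4
h_4 = 8
cx_5 = 8
cy_5 = 4
cz_5 = 0.5
w_5 = 5
h_5 = 5.5
cx_6 = 6
cy_6 = 15.5
cz_6 = 9.5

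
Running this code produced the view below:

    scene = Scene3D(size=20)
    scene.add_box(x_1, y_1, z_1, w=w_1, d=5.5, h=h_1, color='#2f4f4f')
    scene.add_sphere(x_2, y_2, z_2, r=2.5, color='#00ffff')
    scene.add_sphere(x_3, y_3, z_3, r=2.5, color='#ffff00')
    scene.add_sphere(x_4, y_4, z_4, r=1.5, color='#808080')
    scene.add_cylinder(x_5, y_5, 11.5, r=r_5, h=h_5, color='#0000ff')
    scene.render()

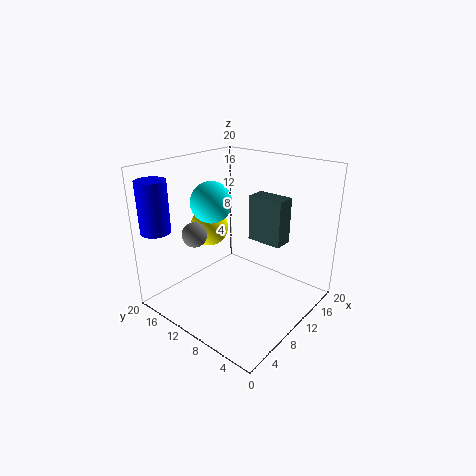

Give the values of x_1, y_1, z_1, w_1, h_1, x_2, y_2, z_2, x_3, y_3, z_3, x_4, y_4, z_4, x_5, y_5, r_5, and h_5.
x_1 = 15, y_1 = 6.5, z_1 = 7.5, w_1 = 3, h_1 = 7, x_2 = 5, y_2 = 10, z_2 = 16.5, x_3 = 7, y_3 = 12.5, z_3 = 12, x_4 = 2.5, y_4 = 10.5, z_4 = 13, x_5 = 2, y_5 = 17.5, r_5 = 2, h_5 = 7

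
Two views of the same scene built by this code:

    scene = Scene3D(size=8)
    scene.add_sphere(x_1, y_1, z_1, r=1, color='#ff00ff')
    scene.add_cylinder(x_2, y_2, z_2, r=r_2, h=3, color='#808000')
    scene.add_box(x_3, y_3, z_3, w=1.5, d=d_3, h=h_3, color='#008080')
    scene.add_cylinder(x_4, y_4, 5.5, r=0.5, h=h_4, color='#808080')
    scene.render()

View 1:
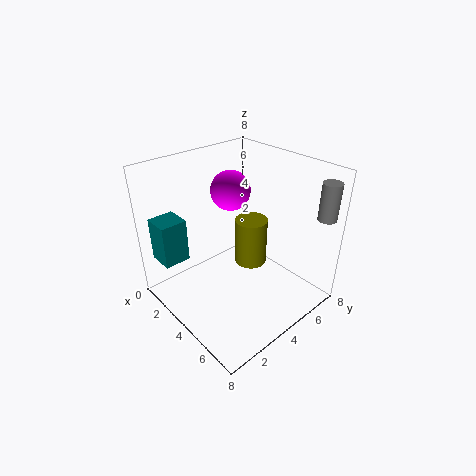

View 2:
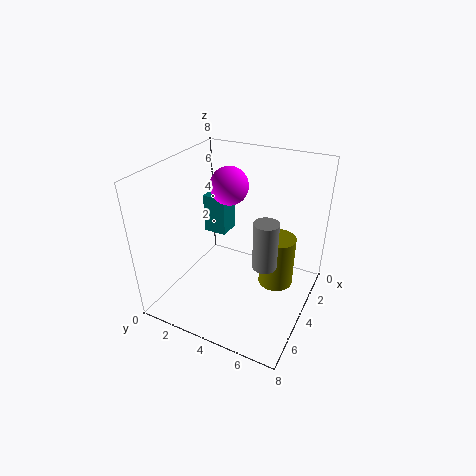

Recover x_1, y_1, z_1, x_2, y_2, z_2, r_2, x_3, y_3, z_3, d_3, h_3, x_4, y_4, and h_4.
x_1 = 4, y_1 = 3.5, z_1 = 7, x_2 = 3, y_2 = 6, z_2 = 1, r_2 = 1, x_3 = 0.5, y_3 = 0.5, z_3 = 2.5, d_3 = 1.5, h_3 = 2.5, x_4 = 7.5, y_4 = 7, h_4 = 2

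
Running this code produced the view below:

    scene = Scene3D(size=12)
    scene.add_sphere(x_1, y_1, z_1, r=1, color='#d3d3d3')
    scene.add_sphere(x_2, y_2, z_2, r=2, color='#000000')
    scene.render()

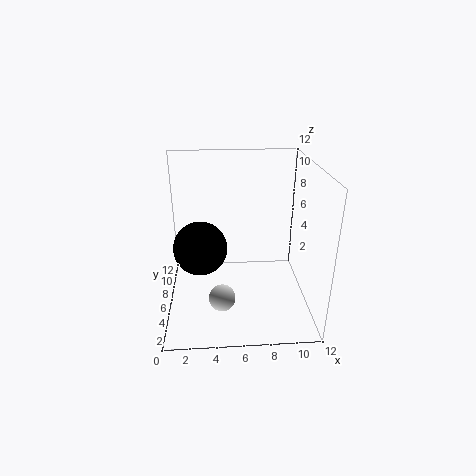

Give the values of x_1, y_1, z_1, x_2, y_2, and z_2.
x_1 = 4.5, y_1 = 2, z_1 = 3, x_2 = 3, y_2 = 3.5, z_2 = 6.5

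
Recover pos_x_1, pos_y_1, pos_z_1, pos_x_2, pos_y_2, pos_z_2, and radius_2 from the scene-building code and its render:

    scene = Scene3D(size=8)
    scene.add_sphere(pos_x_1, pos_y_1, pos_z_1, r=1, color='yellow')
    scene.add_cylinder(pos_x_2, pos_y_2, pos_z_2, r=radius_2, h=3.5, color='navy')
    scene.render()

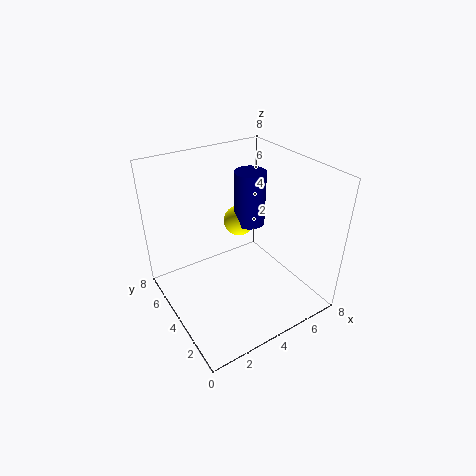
pos_x_1 = 6; pos_y_1 = 7; pos_z_1 = 3; pos_x_2 = 6.5; pos_y_2 = 6.5; pos_z_2 = 3; radius_2 = 1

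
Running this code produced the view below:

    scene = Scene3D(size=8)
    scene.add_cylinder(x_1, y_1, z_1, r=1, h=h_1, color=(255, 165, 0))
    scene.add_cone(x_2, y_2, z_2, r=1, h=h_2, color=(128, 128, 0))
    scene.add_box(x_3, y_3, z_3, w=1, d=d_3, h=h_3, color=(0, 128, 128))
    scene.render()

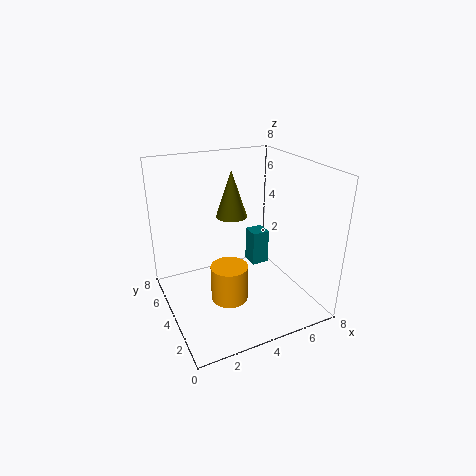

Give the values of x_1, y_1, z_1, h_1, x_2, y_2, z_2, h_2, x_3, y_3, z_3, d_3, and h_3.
x_1 = 3, y_1 = 3, z_1 = 1, h_1 = 2, x_2 = 5, y_2 = 7, z_2 = 4, h_2 = 3, x_3 = 5, y_3 = 4, z_3 = 2, d_3 = 1, h_3 = 2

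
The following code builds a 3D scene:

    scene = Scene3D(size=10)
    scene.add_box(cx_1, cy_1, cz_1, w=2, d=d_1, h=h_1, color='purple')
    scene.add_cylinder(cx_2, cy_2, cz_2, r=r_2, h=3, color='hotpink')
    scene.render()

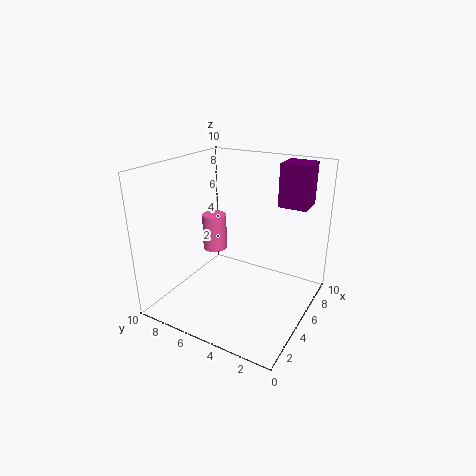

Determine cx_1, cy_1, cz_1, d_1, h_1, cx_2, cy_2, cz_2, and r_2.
cx_1 = 7
cy_1 = 1
cz_1 = 7
d_1 = 2
h_1 = 3
cx_2 = 8
cy_2 = 9
cz_2 = 2
r_2 = 1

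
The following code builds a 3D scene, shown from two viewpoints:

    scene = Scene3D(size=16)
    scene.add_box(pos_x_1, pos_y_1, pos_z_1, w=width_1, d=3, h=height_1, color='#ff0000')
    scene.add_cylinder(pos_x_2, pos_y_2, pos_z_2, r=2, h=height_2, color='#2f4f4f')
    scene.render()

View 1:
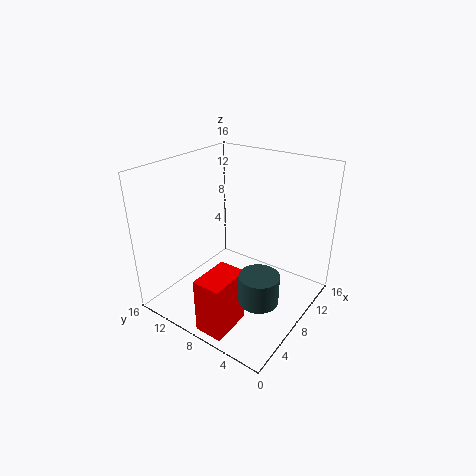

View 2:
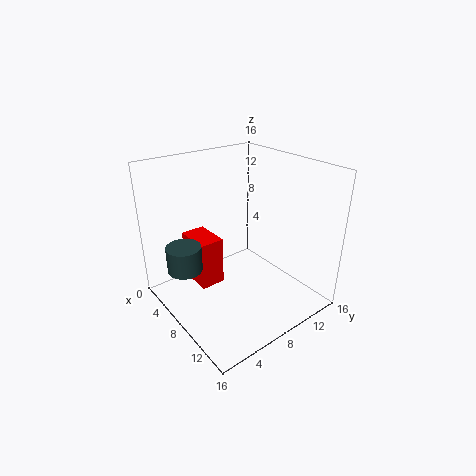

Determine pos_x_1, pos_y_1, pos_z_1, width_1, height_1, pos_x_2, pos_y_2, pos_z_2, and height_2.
pos_x_1 = 0.5; pos_y_1 = 5; pos_z_1 = 0.5; width_1 = 4.5; height_1 = 6; pos_x_2 = 4.5; pos_y_2 = 3; pos_z_2 = 4; height_2 = 3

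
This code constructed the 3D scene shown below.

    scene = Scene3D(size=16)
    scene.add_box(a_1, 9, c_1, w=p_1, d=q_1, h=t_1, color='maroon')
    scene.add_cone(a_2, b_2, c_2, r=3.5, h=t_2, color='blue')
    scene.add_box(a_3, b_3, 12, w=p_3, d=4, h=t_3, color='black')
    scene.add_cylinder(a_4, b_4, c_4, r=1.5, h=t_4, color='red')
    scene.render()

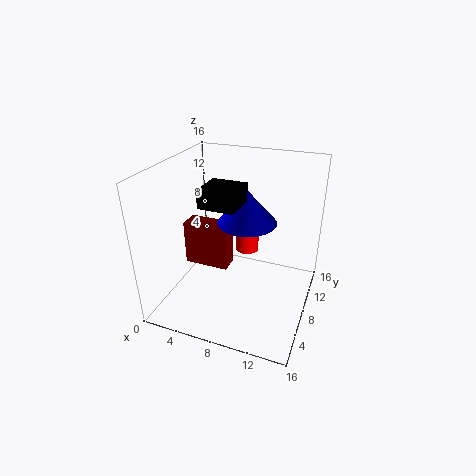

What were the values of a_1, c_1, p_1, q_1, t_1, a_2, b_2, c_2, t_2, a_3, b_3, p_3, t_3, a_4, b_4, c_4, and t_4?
a_1 = 0.5; c_1 = 2.5; p_1 = 5.5; q_1 = 2.5; t_1 = 5.5; a_2 = 8; b_2 = 11; c_2 = 8.5; t_2 = 4; a_3 = 4.5; b_3 = 5.5; p_3 = 4; t_3 = 2; a_4 = 7; b_4 = 14; c_4 = 3; t_4 = 3.5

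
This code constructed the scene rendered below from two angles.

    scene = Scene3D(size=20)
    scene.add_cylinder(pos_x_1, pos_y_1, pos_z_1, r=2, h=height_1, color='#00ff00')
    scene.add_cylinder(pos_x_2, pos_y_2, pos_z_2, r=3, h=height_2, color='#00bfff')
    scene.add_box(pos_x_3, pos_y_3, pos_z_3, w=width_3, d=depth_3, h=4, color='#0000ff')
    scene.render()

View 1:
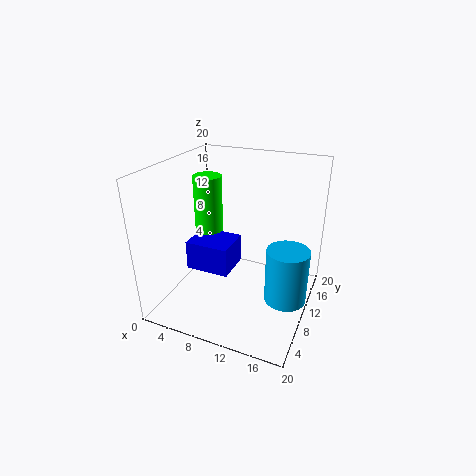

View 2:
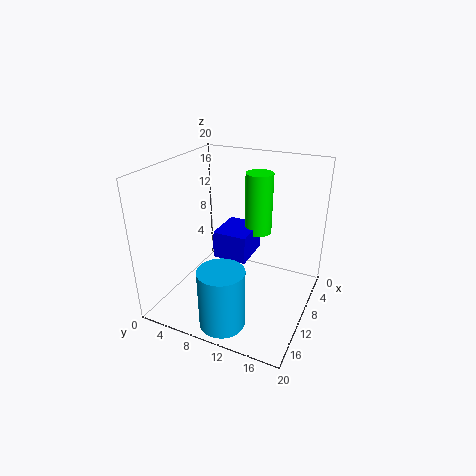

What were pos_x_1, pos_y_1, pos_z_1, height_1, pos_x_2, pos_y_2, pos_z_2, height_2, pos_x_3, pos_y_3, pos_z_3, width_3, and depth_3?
pos_x_1 = 5; pos_y_1 = 11; pos_z_1 = 9; height_1 = 9; pos_x_2 = 17; pos_y_2 = 11; pos_z_2 = 1; height_2 = 8; pos_x_3 = 4; pos_y_3 = 6; pos_z_3 = 6; width_3 = 6; depth_3 = 5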